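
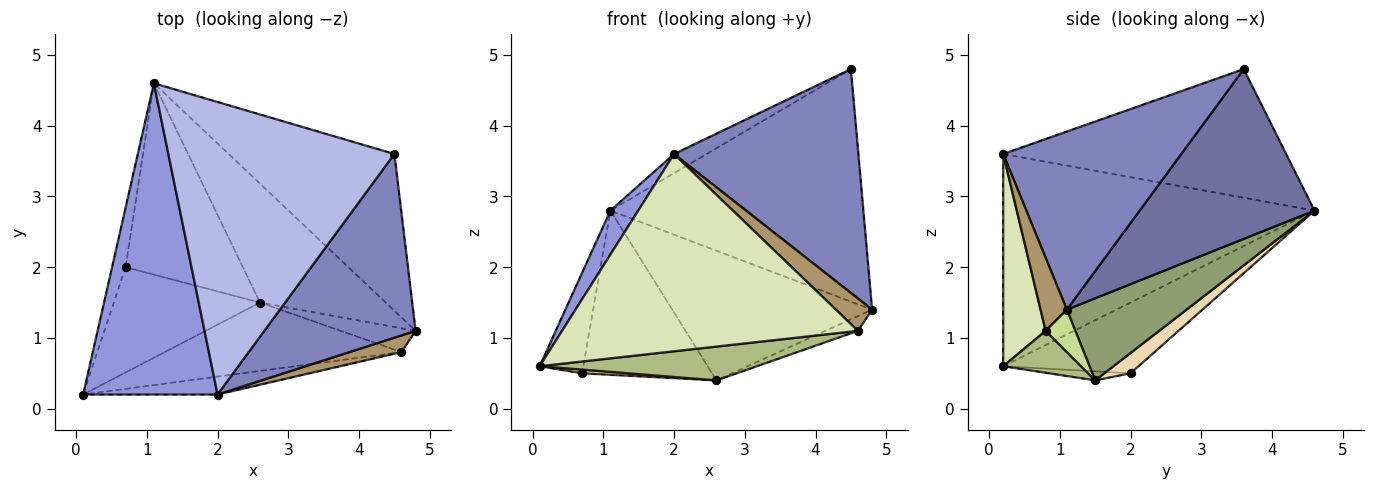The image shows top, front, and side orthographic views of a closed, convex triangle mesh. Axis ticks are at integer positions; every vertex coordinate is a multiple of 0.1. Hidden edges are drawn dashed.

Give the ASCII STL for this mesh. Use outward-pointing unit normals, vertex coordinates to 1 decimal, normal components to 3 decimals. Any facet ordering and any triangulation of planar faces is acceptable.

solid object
 facet normal 0.497 0.719 -0.485
  outer loop
   vertex 4.5 3.6 4.8
   vertex 4.8 1.1 1.4
   vertex 1.1 4.6 2.8
  endloop
 endfacet
 facet normal 0.598 -0.619 0.508
  outer loop
   vertex 2.0 0.2 3.6
   vertex 4.8 1.1 1.4
   vertex 4.5 3.6 4.8
  endloop
 endfacet
 facet normal -0.842 -0.075 0.534
  outer loop
   vertex 2.0 0.2 3.6
   vertex 1.1 4.6 2.8
   vertex 0.1 0.2 0.6
  endloop
 endfacet
 facet normal -0.494 0.057 0.868
  outer loop
   vertex 2.0 0.2 3.6
   vertex 4.5 3.6 4.8
   vertex 1.1 4.6 2.8
  endloop
 endfacet
 facet normal 0.404 0.674 -0.618
  outer loop
   vertex 2.6 1.5 0.4
   vertex 1.1 4.6 2.8
   vertex 4.8 1.1 1.4
  endloop
 endfacet
 facet normal 0.157 -0.438 -0.885
  outer loop
   vertex 4.6 0.8 1.1
   vertex 0.1 0.2 0.6
   vertex 2.6 1.5 0.4
  endloop
 endfacet
 facet normal 0.434 0.476 -0.765
  outer loop
   vertex 4.6 0.8 1.1
   vertex 2.6 1.5 0.4
   vertex 4.8 1.1 1.4
  endloop
 endfacet
 facet normal 0.141 -0.986 -0.090
  outer loop
   vertex 4.6 0.8 1.1
   vertex 2.0 0.2 3.6
   vertex 0.1 0.2 0.6
  endloop
 endfacet
 facet normal 0.542 -0.747 0.385
  outer loop
   vertex 4.6 0.8 1.1
   vertex 4.8 1.1 1.4
   vertex 2.0 0.2 3.6
  endloop
 endfacet
 facet normal -0.936 0.302 -0.179
  outer loop
   vertex 0.7 2.0 0.5
   vertex 0.1 0.2 0.6
   vertex 1.1 4.6 2.8
  endloop
 endfacet
 facet normal -0.062 -0.035 -0.997
  outer loop
   vertex 0.7 2.0 0.5
   vertex 2.6 1.5 0.4
   vertex 0.1 0.2 0.6
  endloop
 endfacet
 facet normal 0.130 0.646 -0.752
  outer loop
   vertex 0.7 2.0 0.5
   vertex 1.1 4.6 2.8
   vertex 2.6 1.5 0.4
  endloop
 endfacet
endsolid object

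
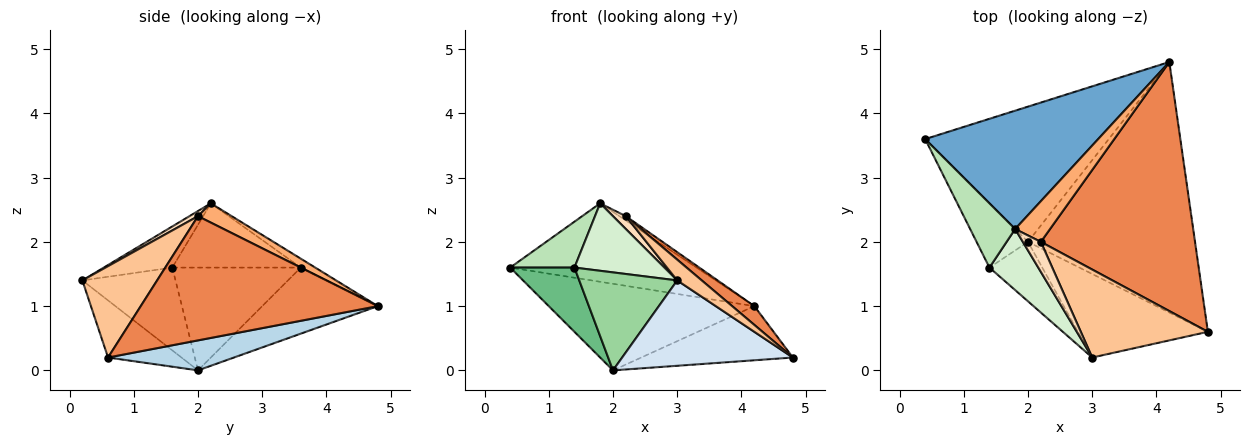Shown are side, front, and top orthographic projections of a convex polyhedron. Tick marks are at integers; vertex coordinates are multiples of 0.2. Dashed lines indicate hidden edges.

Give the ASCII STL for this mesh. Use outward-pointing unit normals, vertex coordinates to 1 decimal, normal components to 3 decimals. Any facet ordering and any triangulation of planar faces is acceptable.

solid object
 facet normal -0.043 0.552 0.833
  outer loop
   vertex 1.8 2.2 2.6
   vertex 4.2 4.8 1.0
   vertex 0.4 3.6 1.6
  endloop
 endfacet
 facet normal -0.290 0.516 -0.806
  outer loop
   vertex 2.0 2.0 0.0
   vertex 0.4 3.6 1.6
   vertex 4.2 4.8 1.0
  endloop
 endfacet
 facet normal 0.173 0.208 -0.963
  outer loop
   vertex 2.0 2.0 0.0
   vertex 4.2 4.8 1.0
   vertex 4.8 0.6 0.2
  endloop
 endfacet
 facet normal -0.294 -0.683 -0.669
  outer loop
   vertex 2.0 2.0 0.0
   vertex 4.8 0.6 0.2
   vertex 3.0 0.2 1.4
  endloop
 endfacet
 facet normal 0.626 -0.059 0.777
  outer loop
   vertex 2.2 2.0 2.4
   vertex 4.8 0.6 0.2
   vertex 4.2 4.8 1.0
  endloop
 endfacet
 facet normal 0.482 0.092 0.872
  outer loop
   vertex 2.2 2.0 2.4
   vertex 4.2 4.8 1.0
   vertex 1.8 2.2 2.6
  endloop
 endfacet
 facet normal 0.573 -0.188 0.797
  outer loop
   vertex 2.2 2.0 2.4
   vertex 3.0 0.2 1.4
   vertex 4.8 0.6 0.2
  endloop
 endfacet
 facet normal 0.254 -0.381 0.889
  outer loop
   vertex 2.2 2.0 2.4
   vertex 1.8 2.2 2.6
   vertex 3.0 0.2 1.4
  endloop
 endfacet
 facet normal -0.816 -0.408 -0.408
  outer loop
   vertex 1.4 1.6 1.6
   vertex 0.4 3.6 1.6
   vertex 2.0 2.0 0.0
  endloop
 endfacet
 facet normal -0.631 -0.663 -0.402
  outer loop
   vertex 1.4 1.6 1.6
   vertex 2.0 2.0 0.0
   vertex 3.0 0.2 1.4
  endloop
 endfacet
 facet normal -0.758 -0.379 0.531
  outer loop
   vertex 1.4 1.6 1.6
   vertex 1.8 2.2 2.6
   vertex 0.4 3.6 1.6
  endloop
 endfacet
 facet normal -0.492 -0.646 0.584
  outer loop
   vertex 1.4 1.6 1.6
   vertex 3.0 0.2 1.4
   vertex 1.8 2.2 2.6
  endloop
 endfacet
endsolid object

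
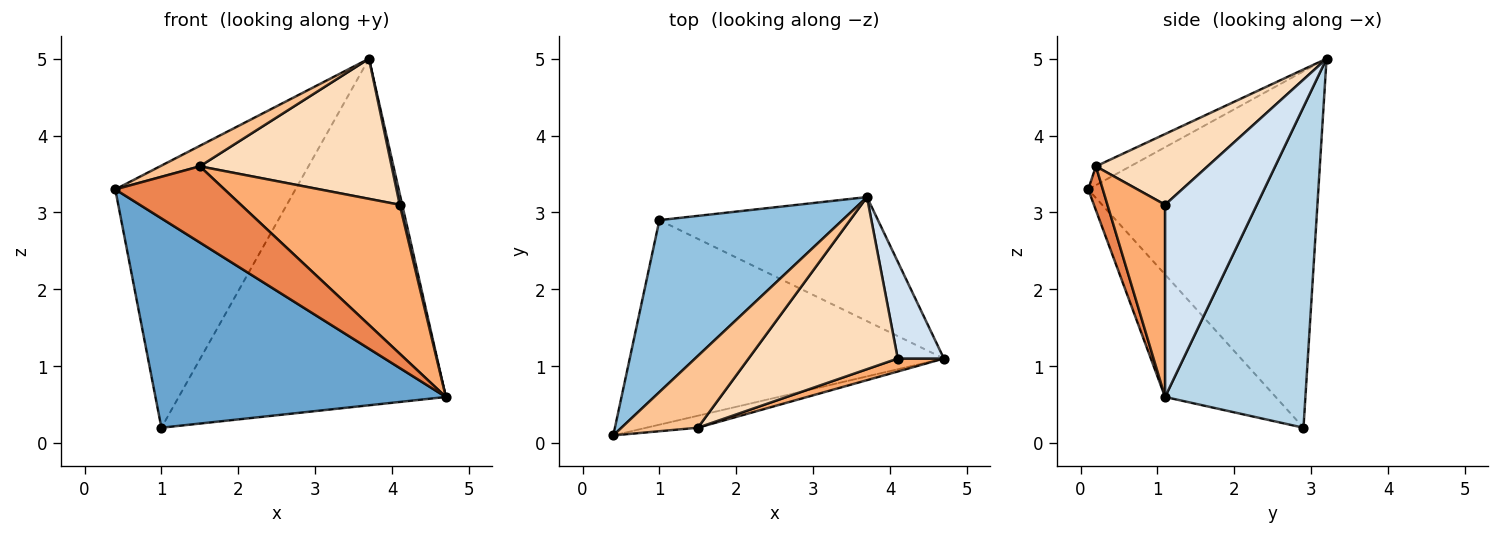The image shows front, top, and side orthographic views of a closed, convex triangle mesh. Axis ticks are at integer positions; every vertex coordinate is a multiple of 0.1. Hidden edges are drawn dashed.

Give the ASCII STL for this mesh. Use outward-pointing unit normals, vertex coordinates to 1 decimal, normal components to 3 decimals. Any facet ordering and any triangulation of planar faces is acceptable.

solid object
 facet normal -0.263 -0.690 -0.674
  outer loop
   vertex 1.0 2.9 0.2
   vertex 4.7 1.1 0.6
   vertex 0.4 0.1 3.3
  endloop
 endfacet
 facet normal -0.730 0.571 0.375
  outer loop
   vertex 3.7 3.2 5.0
   vertex 1.0 2.9 0.2
   vertex 0.4 0.1 3.3
  endloop
 endfacet
 facet normal 0.443 0.844 -0.302
  outer loop
   vertex 3.7 3.2 5.0
   vertex 4.7 1.1 0.6
   vertex 1.0 2.9 0.2
  endloop
 endfacet
 facet normal 0.972 -0.026 0.233
  outer loop
   vertex 4.1 1.1 3.1
   vertex 4.7 1.1 0.6
   vertex 3.7 3.2 5.0
  endloop
 endfacet
 facet normal 0.131 -0.979 -0.154
  outer loop
   vertex 1.5 0.2 3.6
   vertex 0.4 0.1 3.3
   vertex 4.7 1.1 0.6
  endloop
 endfacet
 facet normal 0.340 -0.937 0.082
  outer loop
   vertex 1.5 0.2 3.6
   vertex 4.7 1.1 0.6
   vertex 4.1 1.1 3.1
  endloop
 endfacet
 facet normal -0.231 -0.267 0.936
  outer loop
   vertex 1.5 0.2 3.6
   vertex 3.7 3.2 5.0
   vertex 0.4 0.1 3.3
  endloop
 endfacet
 facet normal 0.345 -0.593 0.728
  outer loop
   vertex 1.5 0.2 3.6
   vertex 4.1 1.1 3.1
   vertex 3.7 3.2 5.0
  endloop
 endfacet
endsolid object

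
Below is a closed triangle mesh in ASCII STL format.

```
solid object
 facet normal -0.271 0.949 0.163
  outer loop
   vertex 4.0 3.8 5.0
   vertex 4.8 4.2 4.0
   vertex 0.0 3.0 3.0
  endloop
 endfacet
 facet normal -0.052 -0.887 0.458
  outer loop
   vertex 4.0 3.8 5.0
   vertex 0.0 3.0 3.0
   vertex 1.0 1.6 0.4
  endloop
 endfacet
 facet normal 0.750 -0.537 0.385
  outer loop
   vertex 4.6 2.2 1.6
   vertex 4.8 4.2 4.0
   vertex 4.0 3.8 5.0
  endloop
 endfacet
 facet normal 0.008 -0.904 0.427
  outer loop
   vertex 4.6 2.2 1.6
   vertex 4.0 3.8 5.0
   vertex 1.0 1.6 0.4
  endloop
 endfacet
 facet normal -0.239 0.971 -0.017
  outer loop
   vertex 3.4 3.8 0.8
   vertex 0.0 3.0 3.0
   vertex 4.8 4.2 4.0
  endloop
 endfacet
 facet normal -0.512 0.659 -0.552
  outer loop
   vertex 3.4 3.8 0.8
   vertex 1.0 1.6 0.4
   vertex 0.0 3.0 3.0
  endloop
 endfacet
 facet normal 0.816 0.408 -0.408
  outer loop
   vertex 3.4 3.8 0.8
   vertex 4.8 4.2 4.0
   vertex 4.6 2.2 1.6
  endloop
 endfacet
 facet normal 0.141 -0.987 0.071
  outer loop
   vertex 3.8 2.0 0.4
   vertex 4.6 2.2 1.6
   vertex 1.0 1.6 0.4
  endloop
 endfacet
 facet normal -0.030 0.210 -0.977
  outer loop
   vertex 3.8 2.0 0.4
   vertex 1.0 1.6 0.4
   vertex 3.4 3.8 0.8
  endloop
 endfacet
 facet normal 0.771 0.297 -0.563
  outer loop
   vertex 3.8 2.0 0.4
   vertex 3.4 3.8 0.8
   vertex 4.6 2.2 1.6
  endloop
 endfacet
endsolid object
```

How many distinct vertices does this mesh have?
7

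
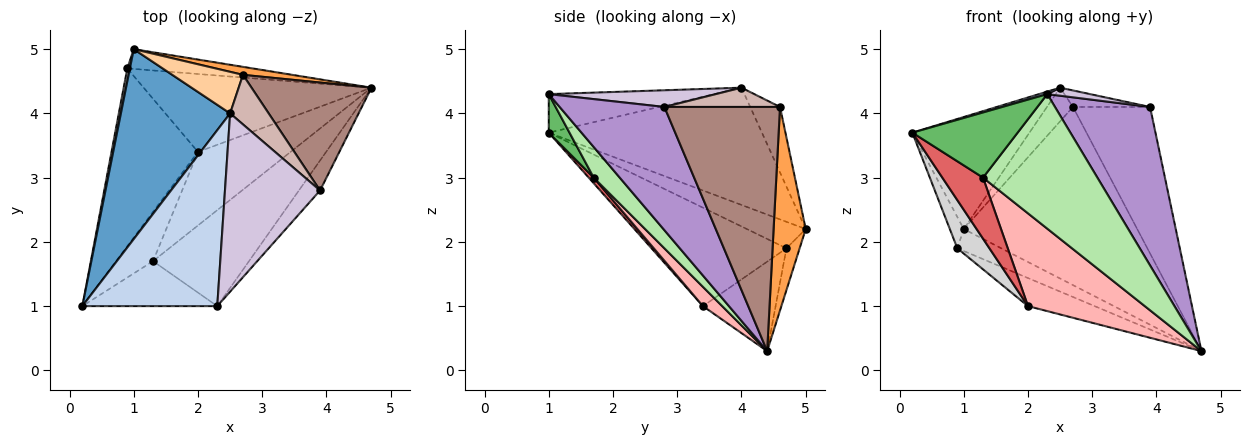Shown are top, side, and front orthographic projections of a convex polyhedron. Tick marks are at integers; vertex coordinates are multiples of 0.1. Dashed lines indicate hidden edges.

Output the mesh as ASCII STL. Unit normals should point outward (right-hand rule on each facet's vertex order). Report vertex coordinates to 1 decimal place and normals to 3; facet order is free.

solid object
 facet normal -0.679 0.373 0.632
  outer loop
   vertex 2.5 4.0 4.4
   vertex 1.0 5.0 2.2
   vertex 0.2 1.0 3.7
  endloop
 endfacet
 facet normal -0.275 -0.014 0.961
  outer loop
   vertex 2.3 1.0 4.3
   vertex 2.5 4.0 4.4
   vertex 0.2 1.0 3.7
  endloop
 endfacet
 facet normal 0.182 0.982 0.044
  outer loop
   vertex 2.7 4.6 4.1
   vertex 4.7 4.4 0.3
   vertex 1.0 5.0 2.2
  endloop
 endfacet
 facet normal -0.585 0.510 0.631
  outer loop
   vertex 2.7 4.6 4.1
   vertex 1.0 5.0 2.2
   vertex 2.5 4.0 4.4
  endloop
 endfacet
 facet normal 0.160 -0.812 -0.561
  outer loop
   vertex 1.3 1.7 3.0
   vertex 2.3 1.0 4.3
   vertex 0.2 1.0 3.7
  endloop
 endfacet
 facet normal 0.182 -0.800 -0.571
  outer loop
   vertex 1.3 1.7 3.0
   vertex 4.7 4.4 0.3
   vertex 2.3 1.0 4.3
  endloop
 endfacet
 facet normal 0.095 -0.775 -0.625
  outer loop
   vertex 1.3 1.7 3.0
   vertex 0.2 1.0 3.7
   vertex 2.0 3.4 1.0
  endloop
 endfacet
 facet normal 0.128 -0.777 -0.616
  outer loop
   vertex 1.3 1.7 3.0
   vertex 2.0 3.4 1.0
   vertex 4.7 4.4 0.3
  endloop
 endfacet
 facet normal 0.734 -0.667 -0.126
  outer loop
   vertex 3.9 2.8 4.1
   vertex 2.3 1.0 4.3
   vertex 4.7 4.4 0.3
  endloop
 endfacet
 facet normal 0.173 -0.044 0.984
  outer loop
   vertex 3.9 2.8 4.1
   vertex 2.5 4.0 4.4
   vertex 2.3 1.0 4.3
  endloop
 endfacet
 facet normal 0.770 0.513 0.378
  outer loop
   vertex 3.9 2.8 4.1
   vertex 4.7 4.4 0.3
   vertex 2.7 4.6 4.1
  endloop
 endfacet
 facet normal 0.429 0.286 0.857
  outer loop
   vertex 3.9 2.8 4.1
   vertex 2.7 4.6 4.1
   vertex 2.5 4.0 4.4
  endloop
 endfacet
 facet normal -0.218 0.725 -0.653
  outer loop
   vertex 0.9 4.7 1.9
   vertex 1.0 5.0 2.2
   vertex 4.7 4.4 0.3
  endloop
 endfacet
 facet normal -0.347 0.318 -0.883
  outer loop
   vertex 0.9 4.7 1.9
   vertex 4.7 4.4 0.3
   vertex 2.0 3.4 1.0
  endloop
 endfacet
 facet normal -0.969 0.229 0.094
  outer loop
   vertex 0.9 4.7 1.9
   vertex 0.2 1.0 3.7
   vertex 1.0 5.0 2.2
  endloop
 endfacet
 facet normal -0.740 -0.176 -0.650
  outer loop
   vertex 0.9 4.7 1.9
   vertex 2.0 3.4 1.0
   vertex 0.2 1.0 3.7
  endloop
 endfacet
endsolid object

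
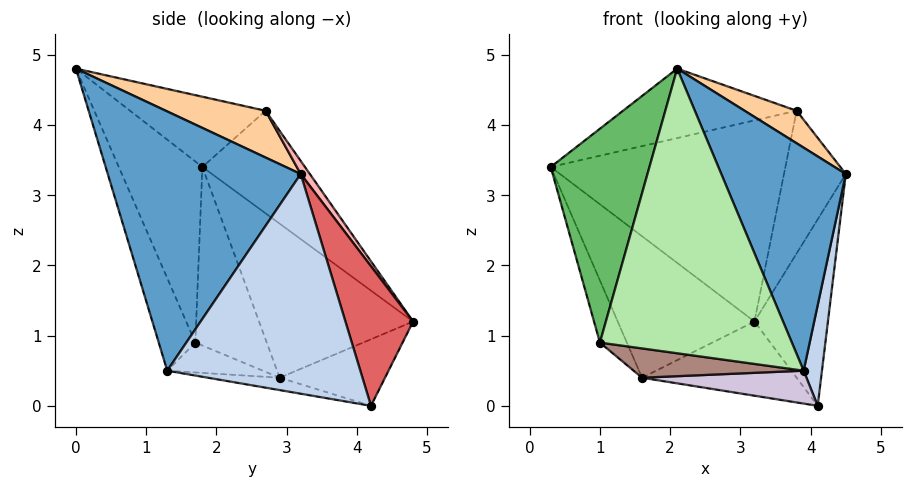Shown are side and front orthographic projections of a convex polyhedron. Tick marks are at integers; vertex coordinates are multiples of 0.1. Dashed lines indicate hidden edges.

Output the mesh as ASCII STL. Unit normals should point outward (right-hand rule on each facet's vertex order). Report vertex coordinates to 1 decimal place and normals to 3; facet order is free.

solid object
 facet normal 0.826 -0.533 0.185
  outer loop
   vertex 3.9 1.3 0.5
   vertex 4.5 3.2 3.3
   vertex 2.1 0.0 4.8
  endloop
 endfacet
 facet normal 0.985 -0.093 -0.148
  outer loop
   vertex 3.9 1.3 0.5
   vertex 4.1 4.2 0.0
   vertex 4.5 3.2 3.3
  endloop
 endfacet
 facet normal -0.298 0.382 0.875
  outer loop
   vertex 3.8 2.7 4.2
   vertex 0.3 1.8 3.4
   vertex 2.1 0.0 4.8
  endloop
 endfacet
 facet normal 0.814 -0.424 0.397
  outer loop
   vertex 3.8 2.7 4.2
   vertex 2.1 0.0 4.8
   vertex 4.5 3.2 3.3
  endloop
 endfacet
 facet normal -0.639 -0.755 -0.149
  outer loop
   vertex 1.0 1.7 0.9
   vertex 2.1 0.0 4.8
   vertex 0.3 1.8 3.4
  endloop
 endfacet
 facet normal -0.175 -0.920 -0.351
  outer loop
   vertex 1.0 1.7 0.9
   vertex 3.9 1.3 0.5
   vertex 2.1 0.0 4.8
  endloop
 endfacet
 facet normal 0.671 0.728 0.139
  outer loop
   vertex 3.2 4.8 1.2
   vertex 4.5 3.2 3.3
   vertex 4.1 4.2 0.0
  endloop
 endfacet
 facet normal 0.122 0.824 0.553
  outer loop
   vertex 3.2 4.8 1.2
   vertex 3.8 2.7 4.2
   vertex 4.5 3.2 3.3
  endloop
 endfacet
 facet normal -0.325 0.743 0.585
  outer loop
   vertex 3.2 4.8 1.2
   vertex 0.3 1.8 3.4
   vertex 3.8 2.7 4.2
  endloop
 endfacet
 facet normal -0.072 -0.165 -0.984
  outer loop
   vertex 1.6 2.9 0.4
   vertex 4.1 4.2 0.0
   vertex 3.9 1.3 0.5
  endloop
 endfacet
 facet normal -0.171 -0.305 -0.937
  outer loop
   vertex 1.6 2.9 0.4
   vertex 3.9 1.3 0.5
   vertex 1.0 1.7 0.9
  endloop
 endfacet
 facet normal -0.432 0.634 -0.641
  outer loop
   vertex 1.6 2.9 0.4
   vertex 3.2 4.8 1.2
   vertex 4.1 4.2 0.0
  endloop
 endfacet
 facet normal -0.902 0.340 -0.266
  outer loop
   vertex 1.6 2.9 0.4
   vertex 1.0 1.7 0.9
   vertex 0.3 1.8 3.4
  endloop
 endfacet
 facet normal -0.745 0.662 -0.080
  outer loop
   vertex 1.6 2.9 0.4
   vertex 0.3 1.8 3.4
   vertex 3.2 4.8 1.2
  endloop
 endfacet
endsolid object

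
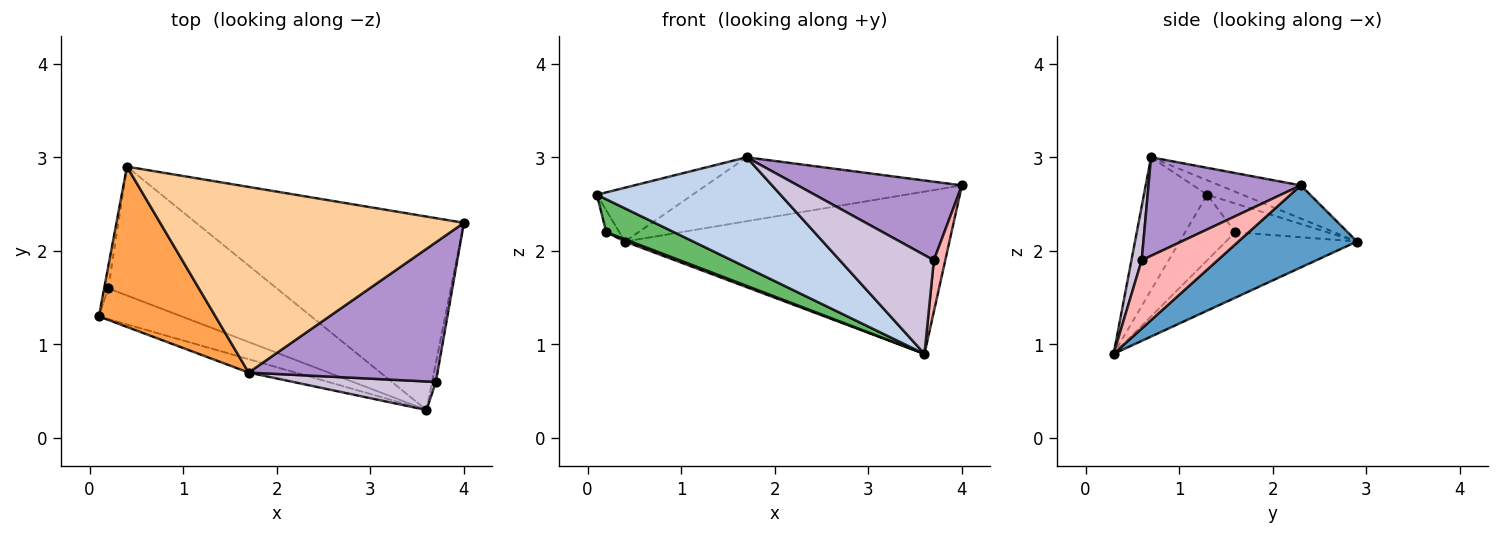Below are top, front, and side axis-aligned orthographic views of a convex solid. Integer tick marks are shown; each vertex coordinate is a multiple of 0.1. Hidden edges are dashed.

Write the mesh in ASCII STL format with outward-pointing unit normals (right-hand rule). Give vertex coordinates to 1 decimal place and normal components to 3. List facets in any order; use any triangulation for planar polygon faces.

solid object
 facet normal 0.229 0.626 -0.746
  outer loop
   vertex 0.4 2.9 2.1
   vertex 4.0 2.3 2.7
   vertex 3.6 0.3 0.9
  endloop
 endfacet
 facet normal -0.324 -0.939 -0.114
  outer loop
   vertex 1.7 0.7 3.0
   vertex 0.1 1.3 2.6
   vertex 3.6 0.3 0.9
  endloop
 endfacet
 facet normal -0.117 0.316 0.941
  outer loop
   vertex 1.7 0.7 3.0
   vertex 0.4 2.9 2.1
   vertex 0.1 1.3 2.6
  endloop
 endfacet
 facet normal -0.103 0.324 0.940
  outer loop
   vertex 1.7 0.7 3.0
   vertex 4.0 2.3 2.7
   vertex 0.4 2.9 2.1
  endloop
 endfacet
 facet normal -0.475 -0.643 -0.601
  outer loop
   vertex 0.2 1.6 2.2
   vertex 3.6 0.3 0.9
   vertex 0.1 1.3 2.6
  endloop
 endfacet
 facet normal -0.980 0.140 -0.140
  outer loop
   vertex 0.2 1.6 2.2
   vertex 0.1 1.3 2.6
   vertex 0.4 2.9 2.1
  endloop
 endfacet
 facet normal -0.362 -0.016 -0.932
  outer loop
   vertex 0.2 1.6 2.2
   vertex 0.4 2.9 2.1
   vertex 3.6 0.3 0.9
  endloop
 endfacet
 facet normal 0.987 -0.149 -0.054
  outer loop
   vertex 3.7 0.6 1.9
   vertex 3.6 0.3 0.9
   vertex 4.0 2.3 2.7
  endloop
 endfacet
 facet normal 0.414 -0.446 0.793
  outer loop
   vertex 3.7 0.6 1.9
   vertex 4.0 2.3 2.7
   vertex 1.7 0.7 3.0
  endloop
 endfacet
 facet normal 0.104 -0.955 0.276
  outer loop
   vertex 3.7 0.6 1.9
   vertex 1.7 0.7 3.0
   vertex 3.6 0.3 0.9
  endloop
 endfacet
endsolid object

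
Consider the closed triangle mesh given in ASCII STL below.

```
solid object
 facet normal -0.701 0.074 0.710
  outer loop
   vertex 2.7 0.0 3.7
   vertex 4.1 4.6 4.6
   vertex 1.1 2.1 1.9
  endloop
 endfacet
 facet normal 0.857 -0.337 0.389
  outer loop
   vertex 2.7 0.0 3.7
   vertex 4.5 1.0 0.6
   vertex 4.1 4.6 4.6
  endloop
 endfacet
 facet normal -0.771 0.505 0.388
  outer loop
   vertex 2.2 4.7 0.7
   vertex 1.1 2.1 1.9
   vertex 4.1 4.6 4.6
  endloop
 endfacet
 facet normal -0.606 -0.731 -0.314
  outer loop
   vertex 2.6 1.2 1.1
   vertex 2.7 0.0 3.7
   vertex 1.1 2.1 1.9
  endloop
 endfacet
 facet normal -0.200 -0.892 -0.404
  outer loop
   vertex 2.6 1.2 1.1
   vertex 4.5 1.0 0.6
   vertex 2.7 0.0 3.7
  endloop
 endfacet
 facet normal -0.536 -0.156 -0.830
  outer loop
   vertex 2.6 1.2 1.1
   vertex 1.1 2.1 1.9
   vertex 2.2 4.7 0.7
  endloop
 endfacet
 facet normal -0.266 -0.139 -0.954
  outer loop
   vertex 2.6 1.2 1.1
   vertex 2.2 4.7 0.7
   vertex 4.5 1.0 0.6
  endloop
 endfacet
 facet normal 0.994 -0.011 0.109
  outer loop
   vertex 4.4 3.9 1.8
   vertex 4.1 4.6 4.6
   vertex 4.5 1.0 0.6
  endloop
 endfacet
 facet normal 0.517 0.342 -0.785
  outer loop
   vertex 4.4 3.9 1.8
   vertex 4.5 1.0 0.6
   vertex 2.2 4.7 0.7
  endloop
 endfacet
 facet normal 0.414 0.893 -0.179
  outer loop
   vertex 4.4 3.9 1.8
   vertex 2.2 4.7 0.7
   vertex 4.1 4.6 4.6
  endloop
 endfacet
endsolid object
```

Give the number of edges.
15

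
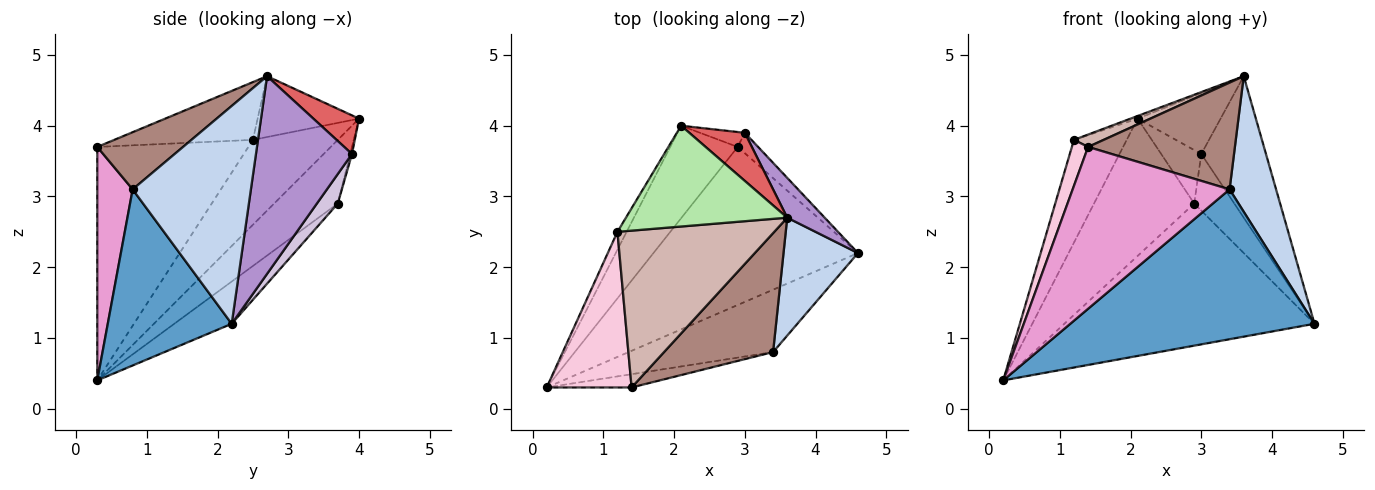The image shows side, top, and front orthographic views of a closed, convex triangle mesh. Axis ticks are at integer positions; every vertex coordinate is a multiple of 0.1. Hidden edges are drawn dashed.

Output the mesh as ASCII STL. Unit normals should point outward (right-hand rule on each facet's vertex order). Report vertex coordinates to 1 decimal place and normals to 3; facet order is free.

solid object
 facet normal 0.424 -0.836 -0.348
  outer loop
   vertex 3.4 0.8 3.1
   vertex 0.2 0.3 0.4
   vertex 4.6 2.2 1.2
  endloop
 endfacet
 facet normal 0.887 -0.349 0.303
  outer loop
   vertex 3.4 0.8 3.1
   vertex 4.6 2.2 1.2
   vertex 3.6 2.7 4.7
  endloop
 endfacet
 facet normal -0.152 0.661 -0.735
  outer loop
   vertex 2.9 3.7 2.9
   vertex 4.6 2.2 1.2
   vertex 0.2 0.3 0.4
  endloop
 endfacet
 facet normal -0.466 0.734 -0.494
  outer loop
   vertex 2.9 3.7 2.9
   vertex 0.2 0.3 0.4
   vertex 2.1 4.0 4.1
  endloop
 endfacet
 facet normal -0.846 0.526 -0.091
  outer loop
   vertex 1.2 2.5 3.8
   vertex 2.1 4.0 4.1
   vertex 0.2 0.3 0.4
  endloop
 endfacet
 facet normal -0.353 0.025 0.935
  outer loop
   vertex 1.2 2.5 3.8
   vertex 3.6 2.7 4.7
   vertex 2.1 4.0 4.1
  endloop
 endfacet
 facet normal 0.396 0.720 0.569
  outer loop
   vertex 3.0 3.9 3.6
   vertex 2.1 4.0 4.1
   vertex 3.6 2.7 4.7
  endloop
 endfacet
 facet normal -0.042 0.962 -0.269
  outer loop
   vertex 3.0 3.9 3.6
   vertex 2.9 3.7 2.9
   vertex 2.1 4.0 4.1
  endloop
 endfacet
 facet normal 0.819 0.552 0.155
  outer loop
   vertex 3.0 3.9 3.6
   vertex 3.6 2.7 4.7
   vertex 4.6 2.2 1.2
  endloop
 endfacet
 facet normal 0.441 0.844 -0.304
  outer loop
   vertex 3.0 3.9 3.6
   vertex 4.6 2.2 1.2
   vertex 2.9 3.7 2.9
  endloop
 endfacet
 facet normal 0.364 -0.622 0.693
  outer loop
   vertex 1.4 0.3 3.7
   vertex 3.4 0.8 3.1
   vertex 3.6 2.7 4.7
  endloop
 endfacet
 facet normal -0.345 -0.074 0.936
  outer loop
   vertex 1.4 0.3 3.7
   vertex 3.6 2.7 4.7
   vertex 1.2 2.5 3.8
  endloop
 endfacet
 facet normal 0.219 -0.972 -0.080
  outer loop
   vertex 1.4 0.3 3.7
   vertex 0.2 0.3 0.4
   vertex 3.4 0.8 3.1
  endloop
 endfacet
 facet normal -0.935 -0.100 0.340
  outer loop
   vertex 1.4 0.3 3.7
   vertex 1.2 2.5 3.8
   vertex 0.2 0.3 0.4
  endloop
 endfacet
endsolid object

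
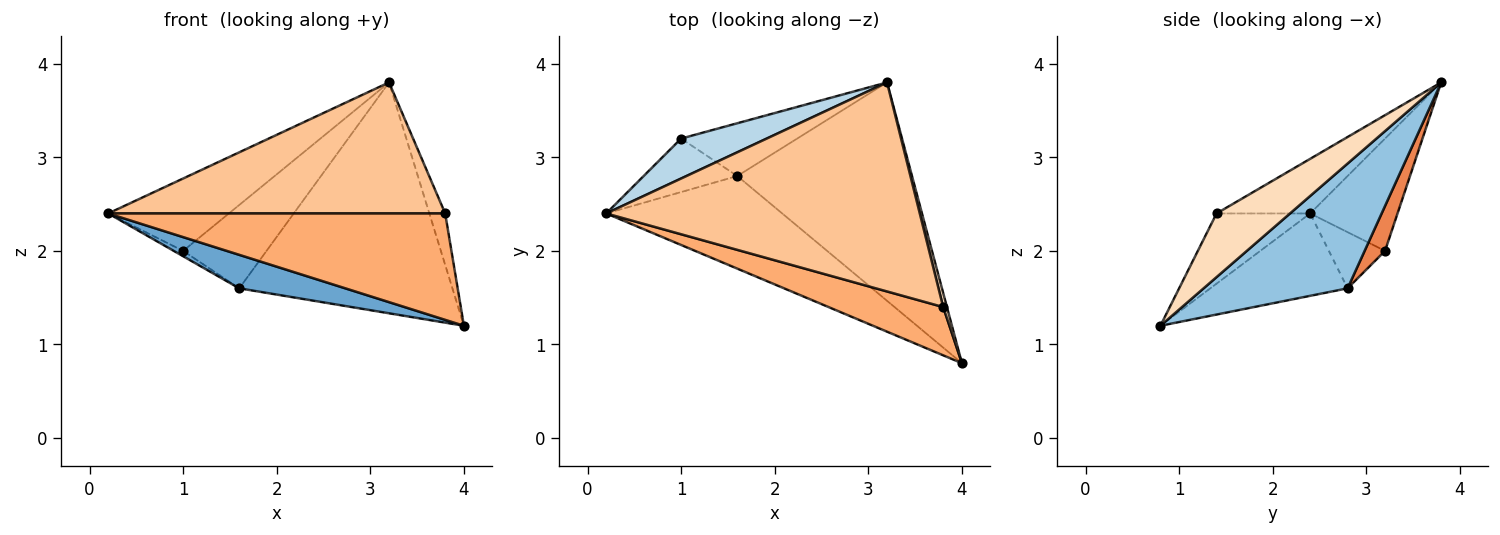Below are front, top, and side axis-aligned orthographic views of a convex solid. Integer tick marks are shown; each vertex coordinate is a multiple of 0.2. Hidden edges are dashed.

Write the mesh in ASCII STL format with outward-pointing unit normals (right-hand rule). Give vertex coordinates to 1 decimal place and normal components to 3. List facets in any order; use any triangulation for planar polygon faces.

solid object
 facet normal -0.403 -0.311 -0.861
  outer loop
   vertex 1.6 2.8 1.6
   vertex 4.0 0.8 1.2
   vertex 0.2 2.4 2.4
  endloop
 endfacet
 facet normal 0.441 0.652 -0.617
  outer loop
   vertex 1.6 2.8 1.6
   vertex 3.2 3.8 3.8
   vertex 4.0 0.8 1.2
  endloop
 endfacet
 facet normal -0.535 0.739 0.408
  outer loop
   vertex 1.0 3.2 2.0
   vertex 0.2 2.4 2.4
   vertex 3.2 3.8 3.8
  endloop
 endfacet
 facet normal -0.513 0.085 -0.854
  outer loop
   vertex 1.0 3.2 2.0
   vertex 1.6 2.8 1.6
   vertex 0.2 2.4 2.4
  endloop
 endfacet
 facet normal 0.203 0.828 -0.524
  outer loop
   vertex 1.0 3.2 2.0
   vertex 3.2 3.8 3.8
   vertex 1.6 2.8 1.6
  endloop
 endfacet
 facet normal -0.245 -0.883 0.401
  outer loop
   vertex 3.8 1.4 2.4
   vertex 0.2 2.4 2.4
   vertex 4.0 0.8 1.2
  endloop
 endfacet
 facet normal -0.146 -0.525 0.838
  outer loop
   vertex 3.8 1.4 2.4
   vertex 3.2 3.8 3.8
   vertex 0.2 2.4 2.4
  endloop
 endfacet
 facet normal 0.976 0.210 0.057
  outer loop
   vertex 3.8 1.4 2.4
   vertex 4.0 0.8 1.2
   vertex 3.2 3.8 3.8
  endloop
 endfacet
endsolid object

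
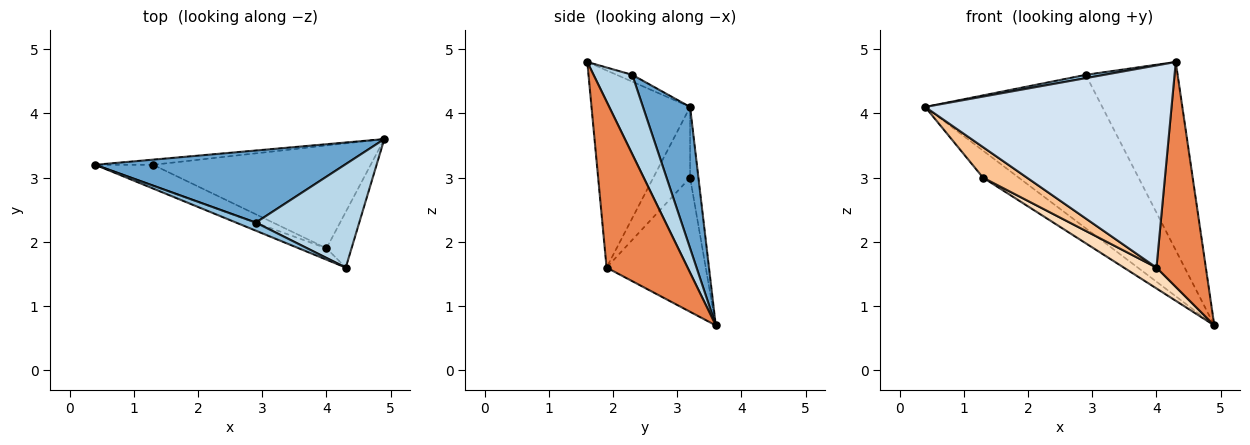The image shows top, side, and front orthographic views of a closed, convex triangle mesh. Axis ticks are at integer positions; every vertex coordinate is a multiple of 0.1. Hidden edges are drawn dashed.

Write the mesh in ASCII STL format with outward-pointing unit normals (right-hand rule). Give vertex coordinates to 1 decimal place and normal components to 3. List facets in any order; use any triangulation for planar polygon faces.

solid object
 facet normal 0.234 0.880 0.413
  outer loop
   vertex 2.9 2.3 4.6
   vertex 4.9 3.6 0.7
   vertex 0.4 3.2 4.1
  endloop
 endfacet
 facet normal -0.306 -0.360 0.881
  outer loop
   vertex 2.9 2.3 4.6
   vertex 0.4 3.2 4.1
   vertex 4.3 1.6 4.8
  endloop
 endfacet
 facet normal 0.347 0.822 0.452
  outer loop
   vertex 2.9 2.3 4.6
   vertex 4.3 1.6 4.8
   vertex 4.9 3.6 0.7
  endloop
 endfacet
 facet normal -0.371 -0.927 -0.052
  outer loop
   vertex 4.0 1.9 1.6
   vertex 4.3 1.6 4.8
   vertex 0.4 3.2 4.1
  endloop
 endfacet
 facet normal 0.847 -0.516 -0.128
  outer loop
   vertex 4.0 1.9 1.6
   vertex 4.9 3.6 0.7
   vertex 4.3 1.6 4.8
  endloop
 endfacet
 facet normal -0.223 0.958 -0.182
  outer loop
   vertex 1.3 3.2 3.0
   vertex 0.4 3.2 4.1
   vertex 4.9 3.6 0.7
  endloop
 endfacet
 facet normal -0.568 -0.679 -0.465
  outer loop
   vertex 1.3 3.2 3.0
   vertex 4.0 1.9 1.6
   vertex 0.4 3.2 4.1
  endloop
 endfacet
 facet normal -0.517 -0.170 -0.839
  outer loop
   vertex 1.3 3.2 3.0
   vertex 4.9 3.6 0.7
   vertex 4.0 1.9 1.6
  endloop
 endfacet
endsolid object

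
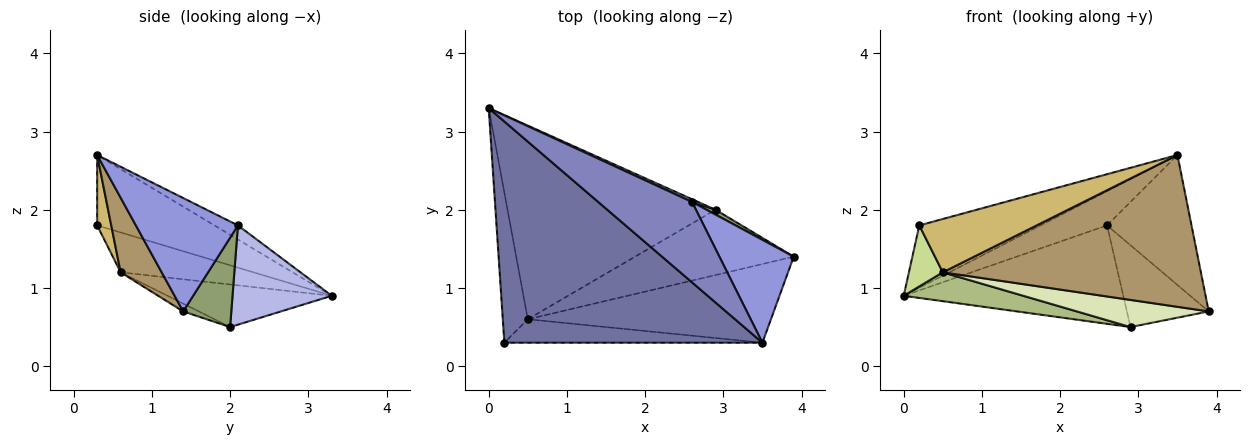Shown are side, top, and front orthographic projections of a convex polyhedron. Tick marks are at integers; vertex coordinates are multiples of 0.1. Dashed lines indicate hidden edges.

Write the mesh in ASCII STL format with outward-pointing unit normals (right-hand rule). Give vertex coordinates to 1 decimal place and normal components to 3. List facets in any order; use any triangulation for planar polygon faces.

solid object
 facet normal -0.254 0.262 0.931
  outer loop
   vertex 0.2 0.3 1.8
   vertex 3.5 0.3 2.7
   vertex 0.0 3.3 0.9
  endloop
 endfacet
 facet normal -0.137 0.387 0.912
  outer loop
   vertex 2.6 2.1 1.8
   vertex 0.0 3.3 0.9
   vertex 3.5 0.3 2.7
  endloop
 endfacet
 facet normal 0.688 0.569 0.451
  outer loop
   vertex 2.6 2.1 1.8
   vertex 3.5 0.3 2.7
   vertex 3.9 1.4 0.7
  endloop
 endfacet
 facet normal 0.412 0.911 0.025
  outer loop
   vertex 2.6 2.1 1.8
   vertex 2.9 2.0 0.5
   vertex 0.0 3.3 0.9
  endloop
 endfacet
 facet normal 0.506 0.861 0.051
  outer loop
   vertex 2.6 2.1 1.8
   vertex 3.9 1.4 0.7
   vertex 2.9 2.0 0.5
  endloop
 endfacet
 facet normal -0.198 -0.144 -0.969
  outer loop
   vertex 0.5 0.6 1.2
   vertex 0.0 3.3 0.9
   vertex 2.9 2.0 0.5
  endloop
 endfacet
 facet normal -0.828 -0.211 -0.520
  outer loop
   vertex 0.5 0.6 1.2
   vertex 0.2 0.3 1.8
   vertex 0.0 3.3 0.9
  endloop
 endfacet
 facet normal -0.045 -0.383 -0.923
  outer loop
   vertex 0.5 0.6 1.2
   vertex 2.9 2.0 0.5
   vertex 3.9 1.4 0.7
  endloop
 endfacet
 facet normal 0.140 -0.879 -0.456
  outer loop
   vertex 0.5 0.6 1.2
   vertex 3.9 1.4 0.7
   vertex 3.5 0.3 2.7
  endloop
 endfacet
 facet normal 0.109 -0.910 -0.400
  outer loop
   vertex 0.5 0.6 1.2
   vertex 3.5 0.3 2.7
   vertex 0.2 0.3 1.8
  endloop
 endfacet
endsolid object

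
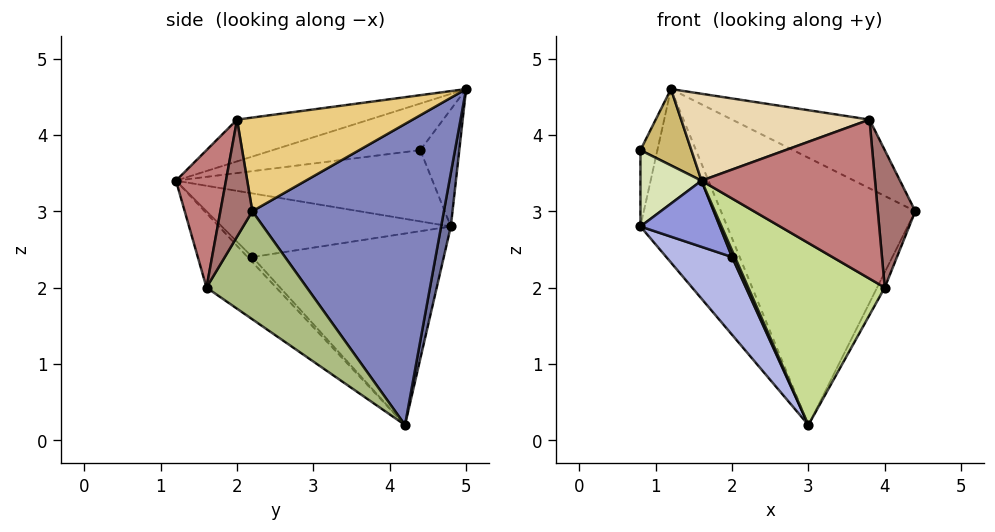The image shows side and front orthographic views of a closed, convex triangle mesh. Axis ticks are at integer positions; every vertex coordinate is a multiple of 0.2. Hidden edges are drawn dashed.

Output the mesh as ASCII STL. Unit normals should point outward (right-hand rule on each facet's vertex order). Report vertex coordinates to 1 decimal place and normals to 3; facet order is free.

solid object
 facet normal 0.110 0.985 -0.134
  outer loop
   vertex 1.2 5.0 4.6
   vertex 3.0 4.2 0.2
   vertex 0.8 4.8 2.8
  endloop
 endfacet
 facet normal 0.693 0.703 0.156
  outer loop
   vertex 1.2 5.0 4.6
   vertex 4.4 2.2 3.0
   vertex 3.0 4.2 0.2
  endloop
 endfacet
 facet normal -0.772 -0.268 -0.576
  outer loop
   vertex 2.0 2.2 2.4
   vertex 1.6 1.2 3.4
   vertex 0.8 4.8 2.8
  endloop
 endfacet
 facet normal -0.766 -0.263 -0.587
  outer loop
   vertex 2.0 2.2 2.4
   vertex 0.8 4.8 2.8
   vertex 3.0 4.2 0.2
  endloop
 endfacet
 facet normal -0.651 -0.391 -0.651
  outer loop
   vertex 2.0 2.2 2.4
   vertex 3.0 4.2 0.2
   vertex 1.6 1.2 3.4
  endloop
 endfacet
 facet normal 0.911 0.069 -0.406
  outer loop
   vertex 4.0 1.6 2.0
   vertex 3.0 4.2 0.2
   vertex 4.4 2.2 3.0
  endloop
 endfacet
 facet normal -0.316 -0.619 -0.719
  outer loop
   vertex 4.0 1.6 2.0
   vertex 1.6 1.2 3.4
   vertex 3.0 4.2 0.2
  endloop
 endfacet
 facet normal -0.969 -0.231 -0.092
  outer loop
   vertex 0.8 4.4 3.8
   vertex 0.8 4.8 2.8
   vertex 1.6 1.2 3.4
  endloop
 endfacet
 facet normal -0.906 0.394 0.157
  outer loop
   vertex 0.8 4.4 3.8
   vertex 1.2 5.0 4.6
   vertex 0.8 4.8 2.8
  endloop
 endfacet
 facet normal -0.768 -0.265 0.583
  outer loop
   vertex 0.8 4.4 3.8
   vertex 1.6 1.2 3.4
   vertex 1.2 5.0 4.6
  endloop
 endfacet
 facet normal 0.705 0.552 0.445
  outer loop
   vertex 3.8 2.0 4.2
   vertex 4.4 2.2 3.0
   vertex 1.2 5.0 4.6
  endloop
 endfacet
 facet normal -0.221 -0.315 0.923
  outer loop
   vertex 3.8 2.0 4.2
   vertex 1.2 5.0 4.6
   vertex 1.6 1.2 3.4
  endloop
 endfacet
 facet normal 0.636 -0.747 0.194
  outer loop
   vertex 3.8 2.0 4.2
   vertex 4.0 1.6 2.0
   vertex 4.4 2.2 3.0
  endloop
 endfacet
 facet normal 0.271 -0.942 0.196
  outer loop
   vertex 3.8 2.0 4.2
   vertex 1.6 1.2 3.4
   vertex 4.0 1.6 2.0
  endloop
 endfacet
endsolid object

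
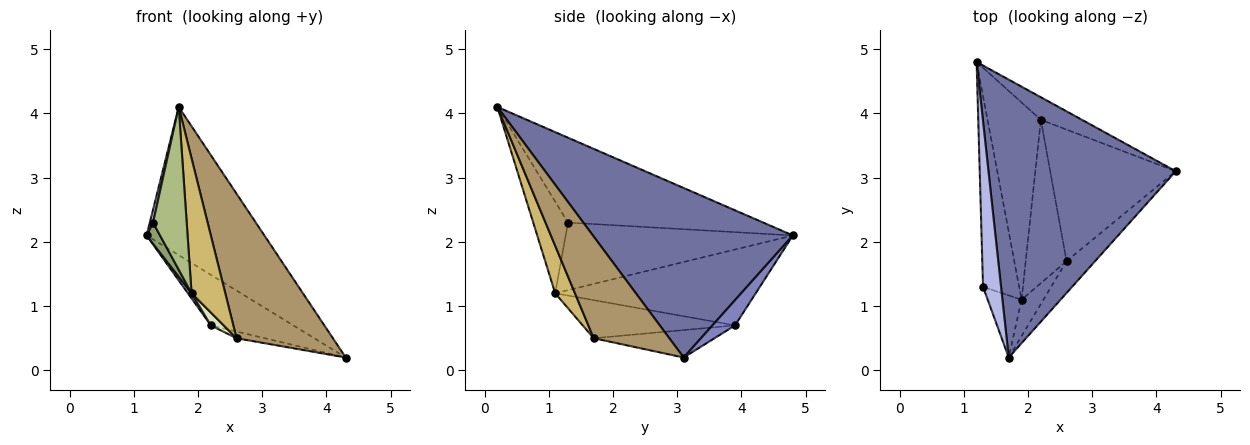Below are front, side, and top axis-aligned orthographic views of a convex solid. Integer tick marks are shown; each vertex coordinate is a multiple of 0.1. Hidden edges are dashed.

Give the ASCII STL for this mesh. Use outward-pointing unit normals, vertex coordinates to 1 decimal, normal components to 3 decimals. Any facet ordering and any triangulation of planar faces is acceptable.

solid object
 facet normal 0.624 0.368 0.689
  outer loop
   vertex 1.7 0.2 4.1
   vertex 4.3 3.1 0.2
   vertex 1.2 4.8 2.1
  endloop
 endfacet
 facet normal 0.243 0.886 -0.396
  outer loop
   vertex 2.2 3.9 0.7
   vertex 1.2 4.8 2.1
   vertex 4.3 3.1 0.2
  endloop
 endfacet
 facet normal -0.818 -0.015 -0.575
  outer loop
   vertex 2.2 3.9 0.7
   vertex 1.9 1.1 1.2
   vertex 1.2 4.8 2.1
  endloop
 endfacet
 facet normal -0.978 -0.016 0.208
  outer loop
   vertex 1.3 1.3 2.3
   vertex 1.7 0.2 4.1
   vertex 1.2 4.8 2.1
  endloop
 endfacet
 facet normal -0.881 -0.052 -0.471
  outer loop
   vertex 1.3 1.3 2.3
   vertex 1.2 4.8 2.1
   vertex 1.9 1.1 1.2
  endloop
 endfacet
 facet normal -0.694 -0.672 -0.257
  outer loop
   vertex 1.3 1.3 2.3
   vertex 1.9 1.1 1.2
   vertex 1.7 0.2 4.1
  endloop
 endfacet
 facet normal -0.213 0.050 -0.976
  outer loop
   vertex 2.6 1.7 0.5
   vertex 2.2 3.9 0.7
   vertex 4.3 3.1 0.2
  endloop
 endfacet
 facet normal -0.681 -0.057 -0.730
  outer loop
   vertex 2.6 1.7 0.5
   vertex 1.9 1.1 1.2
   vertex 2.2 3.9 0.7
  endloop
 endfacet
 facet normal 0.608 -0.775 -0.171
  outer loop
   vertex 2.6 1.7 0.5
   vertex 4.3 3.1 0.2
   vertex 1.7 0.2 4.1
  endloop
 endfacet
 facet normal 0.493 -0.840 -0.227
  outer loop
   vertex 2.6 1.7 0.5
   vertex 1.7 0.2 4.1
   vertex 1.9 1.1 1.2
  endloop
 endfacet
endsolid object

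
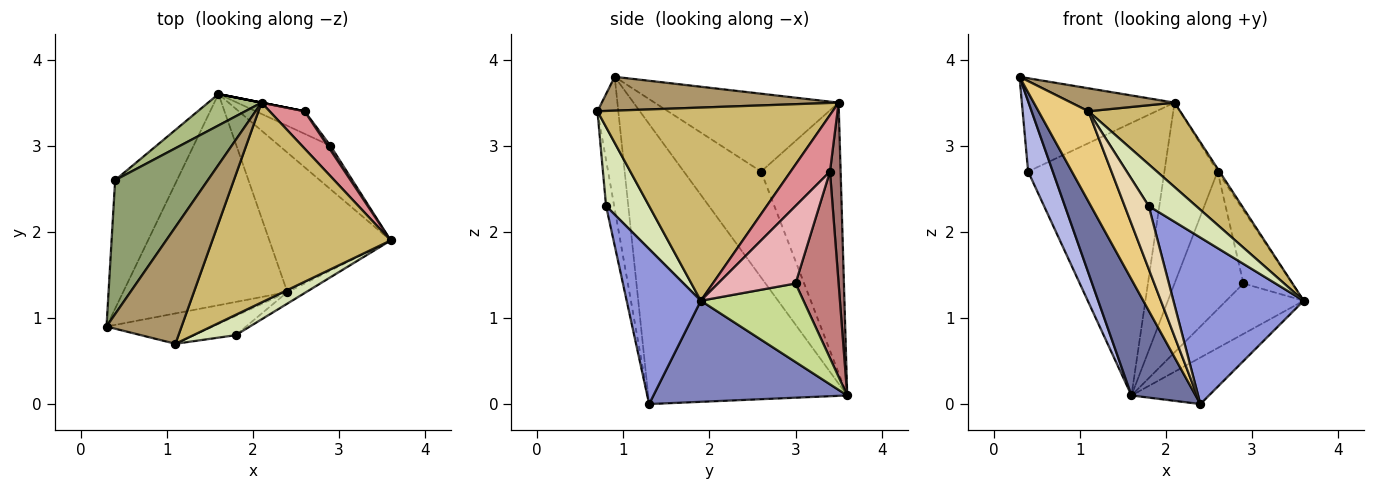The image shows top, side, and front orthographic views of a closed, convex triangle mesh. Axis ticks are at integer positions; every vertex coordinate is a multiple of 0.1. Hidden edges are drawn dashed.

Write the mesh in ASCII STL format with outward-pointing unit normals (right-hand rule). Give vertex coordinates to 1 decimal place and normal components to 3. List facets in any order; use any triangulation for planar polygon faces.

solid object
 facet normal -0.831 -0.268 -0.487
  outer loop
   vertex 2.4 1.3 0.0
   vertex 0.3 0.9 3.8
   vertex 1.6 3.6 0.1
  endloop
 endfacet
 facet normal 0.620 0.248 -0.744
  outer loop
   vertex 2.4 1.3 0.0
   vertex 1.6 3.6 0.1
   vertex 3.6 1.9 1.2
  endloop
 endfacet
 facet normal 0.494 -0.868 -0.060
  outer loop
   vertex 1.8 0.8 2.3
   vertex 2.4 1.3 0.0
   vertex 3.6 1.9 1.2
  endloop
 endfacet
 facet normal -0.832 -0.266 -0.486
  outer loop
   vertex 0.4 2.6 2.7
   vertex 1.6 3.6 0.1
   vertex 0.3 0.9 3.8
  endloop
 endfacet
 facet normal -0.567 0.471 0.676
  outer loop
   vertex 0.4 2.6 2.7
   vertex 0.3 0.9 3.8
   vertex 2.1 3.5 3.5
  endloop
 endfacet
 facet normal -0.502 0.859 0.099
  outer loop
   vertex 0.4 2.6 2.7
   vertex 2.1 3.5 3.5
   vertex 1.6 3.6 0.1
  endloop
 endfacet
 facet normal 0.708 0.535 -0.461
  outer loop
   vertex 2.9 3.0 1.4
   vertex 3.6 1.9 1.2
   vertex 1.6 3.6 0.1
  endloop
 endfacet
 facet normal 0.633 -0.696 0.339
  outer loop
   vertex 1.1 0.7 3.4
   vertex 1.8 0.8 2.3
   vertex 3.6 1.9 1.2
  endloop
 endfacet
 facet normal 0.405 -0.177 0.897
  outer loop
   vertex 1.1 0.7 3.4
   vertex 2.1 3.5 3.5
   vertex 0.3 0.9 3.8
  endloop
 endfacet
 facet normal 0.706 -0.276 0.652
  outer loop
   vertex 1.1 0.7 3.4
   vertex 3.6 1.9 1.2
   vertex 2.1 3.5 3.5
  endloop
 endfacet
 facet normal -0.368 -0.881 -0.296
  outer loop
   vertex 1.1 0.7 3.4
   vertex 0.3 0.9 3.8
   vertex 2.4 1.3 0.0
  endloop
 endfacet
 facet normal -0.307 -0.910 -0.278
  outer loop
   vertex 1.1 0.7 3.4
   vertex 2.4 1.3 0.0
   vertex 1.8 0.8 2.3
  endloop
 endfacet
 facet normal 0.196 0.981 0.000
  outer loop
   vertex 2.6 3.4 2.7
   vertex 1.6 3.6 0.1
   vertex 2.1 3.5 3.5
  endloop
 endfacet
 facet normal 0.525 0.840 -0.137
  outer loop
   vertex 2.6 3.4 2.7
   vertex 2.9 3.0 1.4
   vertex 1.6 3.6 0.1
  endloop
 endfacet
 facet normal 0.850 0.040 0.526
  outer loop
   vertex 2.6 3.4 2.7
   vertex 2.1 3.5 3.5
   vertex 3.6 1.9 1.2
  endloop
 endfacet
 facet normal 0.846 0.533 0.031
  outer loop
   vertex 2.6 3.4 2.7
   vertex 3.6 1.9 1.2
   vertex 2.9 3.0 1.4
  endloop
 endfacet
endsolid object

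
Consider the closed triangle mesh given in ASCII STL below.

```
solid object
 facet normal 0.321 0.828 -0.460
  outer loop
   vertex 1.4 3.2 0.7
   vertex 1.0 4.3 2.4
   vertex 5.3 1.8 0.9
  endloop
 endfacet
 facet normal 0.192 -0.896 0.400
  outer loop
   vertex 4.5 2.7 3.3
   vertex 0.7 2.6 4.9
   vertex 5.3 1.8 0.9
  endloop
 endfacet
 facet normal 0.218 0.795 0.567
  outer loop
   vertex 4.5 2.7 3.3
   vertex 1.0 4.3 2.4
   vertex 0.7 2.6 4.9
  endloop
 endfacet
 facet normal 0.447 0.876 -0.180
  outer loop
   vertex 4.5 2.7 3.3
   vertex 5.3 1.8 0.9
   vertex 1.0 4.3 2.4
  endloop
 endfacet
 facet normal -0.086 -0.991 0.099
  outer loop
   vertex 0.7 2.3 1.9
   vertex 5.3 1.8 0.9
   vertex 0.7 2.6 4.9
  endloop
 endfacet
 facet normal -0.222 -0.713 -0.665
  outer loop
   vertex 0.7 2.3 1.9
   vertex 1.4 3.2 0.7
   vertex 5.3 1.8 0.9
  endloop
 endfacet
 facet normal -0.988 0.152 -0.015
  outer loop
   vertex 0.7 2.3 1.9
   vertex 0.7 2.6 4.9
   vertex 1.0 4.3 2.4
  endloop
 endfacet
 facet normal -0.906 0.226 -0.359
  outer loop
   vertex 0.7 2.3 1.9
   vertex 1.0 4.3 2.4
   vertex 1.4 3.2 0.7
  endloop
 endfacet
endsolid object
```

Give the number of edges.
12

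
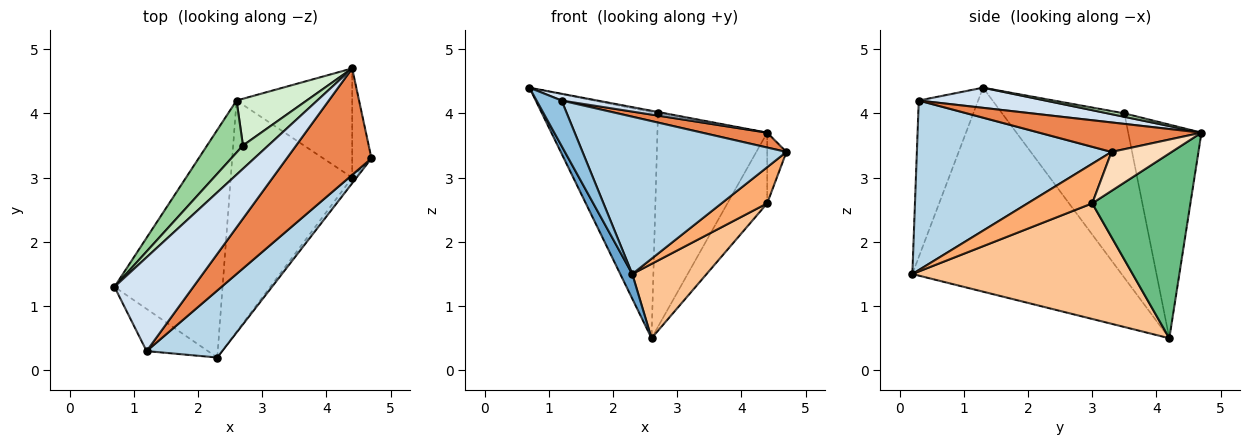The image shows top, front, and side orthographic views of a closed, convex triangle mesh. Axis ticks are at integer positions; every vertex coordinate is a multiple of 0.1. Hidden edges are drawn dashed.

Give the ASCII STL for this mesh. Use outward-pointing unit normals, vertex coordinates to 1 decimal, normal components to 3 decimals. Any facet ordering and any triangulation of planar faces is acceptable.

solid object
 facet normal -0.882 -0.051 -0.468
  outer loop
   vertex 2.3 0.2 1.5
   vertex 0.7 1.3 4.4
   vertex 2.6 4.2 0.5
  endloop
 endfacet
 facet normal -0.867 -0.365 -0.340
  outer loop
   vertex 1.2 0.3 4.2
   vertex 0.7 1.3 4.4
   vertex 2.3 0.2 1.5
  endloop
 endfacet
 facet normal 0.660 -0.691 0.294
  outer loop
   vertex 1.2 0.3 4.2
   vertex 2.3 0.2 1.5
   vertex 4.7 3.3 3.4
  endloop
 endfacet
 facet normal 0.247 -0.070 0.966
  outer loop
   vertex 1.2 0.3 4.2
   vertex 4.4 4.7 3.7
   vertex 0.7 1.3 4.4
  endloop
 endfacet
 facet normal 0.326 -0.131 0.936
  outer loop
   vertex 1.2 0.3 4.2
   vertex 4.7 3.3 3.4
   vertex 4.4 4.7 3.7
  endloop
 endfacet
 facet normal 0.813 -0.575 -0.089
  outer loop
   vertex 4.4 3.0 2.6
   vertex 4.7 3.3 3.4
   vertex 2.3 0.2 1.5
  endloop
 endfacet
 facet normal 0.672 -0.227 -0.705
  outer loop
   vertex 4.4 3.0 2.6
   vertex 2.3 0.2 1.5
   vertex 2.6 4.2 0.5
  endloop
 endfacet
 facet normal 0.861 0.276 -0.426
  outer loop
   vertex 4.4 3.0 2.6
   vertex 4.4 4.7 3.7
   vertex 4.7 3.3 3.4
  endloop
 endfacet
 facet normal 0.802 0.325 -0.502
  outer loop
   vertex 4.4 3.0 2.6
   vertex 2.6 4.2 0.5
   vertex 4.4 4.7 3.7
  endloop
 endfacet
 facet normal -0.717 0.680 0.156
  outer loop
   vertex 2.7 3.5 4.0
   vertex 2.6 4.2 0.5
   vertex 0.7 1.3 4.4
  endloop
 endfacet
 facet normal 0.133 0.059 0.989
  outer loop
   vertex 2.7 3.5 4.0
   vertex 0.7 1.3 4.4
   vertex 4.4 4.7 3.7
  endloop
 endfacet
 facet normal -0.546 0.818 0.179
  outer loop
   vertex 2.7 3.5 4.0
   vertex 4.4 4.7 3.7
   vertex 2.6 4.2 0.5
  endloop
 endfacet
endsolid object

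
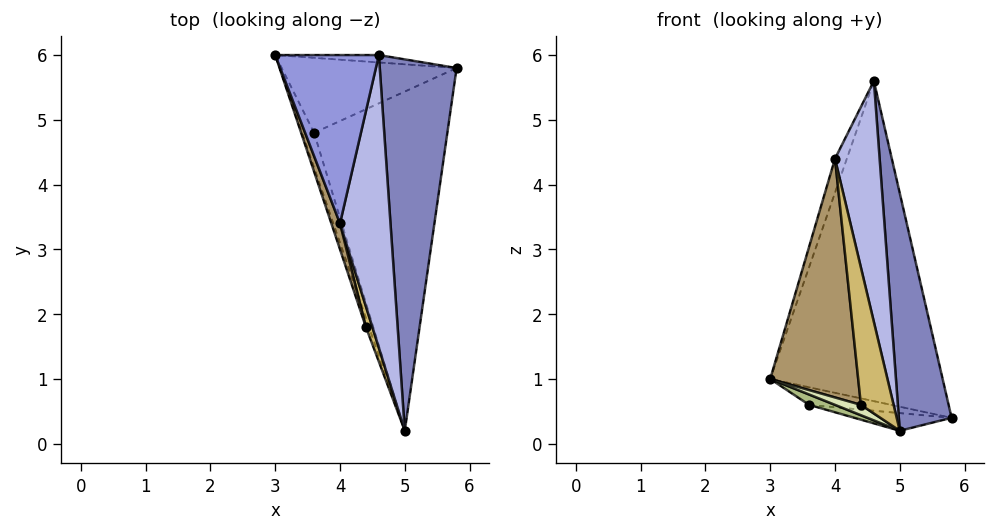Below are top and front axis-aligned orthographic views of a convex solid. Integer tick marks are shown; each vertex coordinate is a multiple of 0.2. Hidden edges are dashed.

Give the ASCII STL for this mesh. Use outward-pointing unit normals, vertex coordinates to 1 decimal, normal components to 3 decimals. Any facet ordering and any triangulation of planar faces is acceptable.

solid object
 facet normal 0.066 0.998 -0.023
  outer loop
   vertex 4.6 6.0 5.6
   vertex 5.8 5.8 0.4
   vertex 3.0 6.0 1.0
  endloop
 endfacet
 facet normal 0.963 -0.146 0.228
  outer loop
   vertex 4.6 6.0 5.6
   vertex 5.0 0.2 0.2
   vertex 5.8 5.8 0.4
  endloop
 endfacet
 facet normal -0.942 0.066 0.328
  outer loop
   vertex 4.0 3.4 4.4
   vertex 4.6 6.0 5.6
   vertex 3.0 6.0 1.0
  endloop
 endfacet
 facet normal 0.771 -0.405 0.492
  outer loop
   vertex 4.0 3.4 4.4
   vertex 5.0 0.2 0.2
   vertex 4.6 6.0 5.6
  endloop
 endfacet
 facet normal -0.189 0.224 -0.956
  outer loop
   vertex 3.6 4.8 0.6
   vertex 3.0 6.0 1.0
   vertex 5.8 5.8 0.4
  endloop
 endfacet
 facet normal -0.770 -0.181 -0.612
  outer loop
   vertex 3.6 4.8 0.6
   vertex 5.0 0.2 0.2
   vertex 3.0 6.0 1.0
  endloop
 endfacet
 facet normal -0.114 0.052 -0.992
  outer loop
   vertex 3.6 4.8 0.6
   vertex 5.8 5.8 0.4
   vertex 5.0 0.2 0.2
  endloop
 endfacet
 facet normal -0.926 -0.285 -0.249
  outer loop
   vertex 4.4 1.8 0.6
   vertex 3.0 6.0 1.0
   vertex 5.0 0.2 0.2
  endloop
 endfacet
 facet normal -0.947 -0.319 0.035
  outer loop
   vertex 4.4 1.8 0.6
   vertex 4.0 3.4 4.4
   vertex 3.0 6.0 1.0
  endloop
 endfacet
 facet normal -0.930 -0.363 0.055
  outer loop
   vertex 4.4 1.8 0.6
   vertex 5.0 0.2 0.2
   vertex 4.0 3.4 4.4
  endloop
 endfacet
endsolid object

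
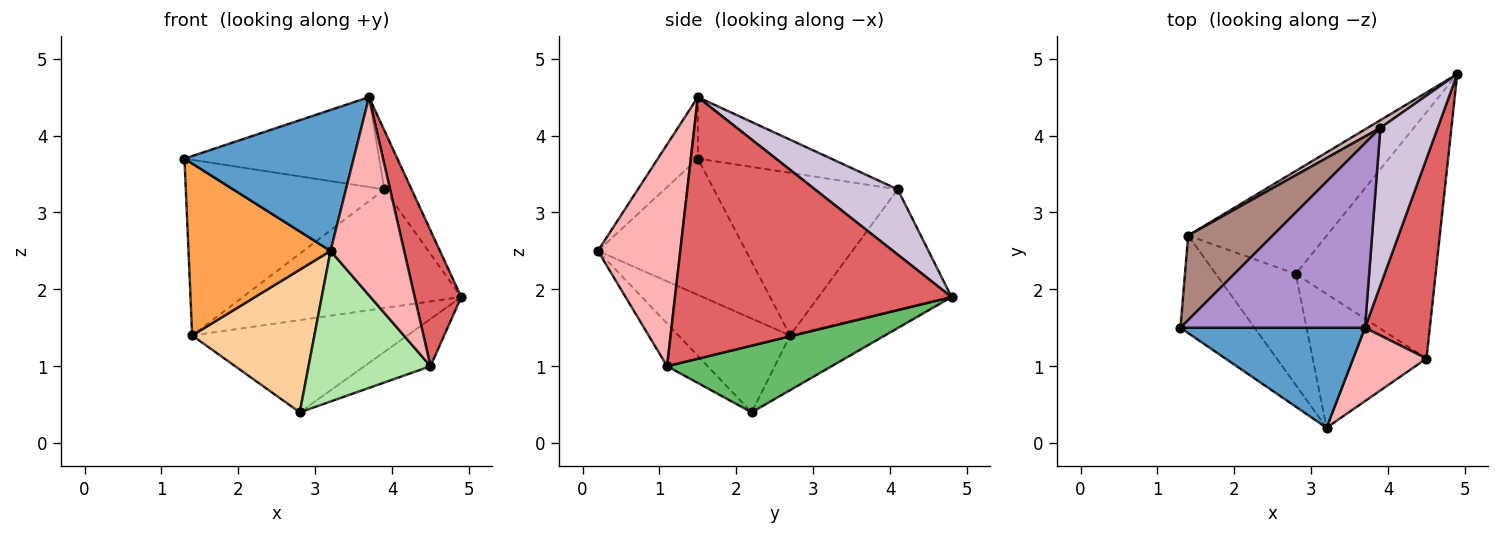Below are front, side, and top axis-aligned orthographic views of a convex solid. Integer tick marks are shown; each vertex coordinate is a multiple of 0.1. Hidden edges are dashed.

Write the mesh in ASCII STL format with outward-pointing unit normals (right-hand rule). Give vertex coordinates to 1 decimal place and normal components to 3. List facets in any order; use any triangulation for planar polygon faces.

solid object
 facet normal -0.189 -0.801 0.568
  outer loop
   vertex 3.7 1.5 4.5
   vertex 1.3 1.5 3.7
   vertex 3.2 0.2 2.5
  endloop
 endfacet
 facet normal -0.282 0.640 -0.715
  outer loop
   vertex 1.4 2.7 1.4
   vertex 4.9 4.8 1.9
   vertex 2.8 2.2 0.4
  endloop
 endfacet
 facet normal -0.672 -0.644 -0.365
  outer loop
   vertex 1.4 2.7 1.4
   vertex 3.2 0.2 2.5
   vertex 1.3 1.5 3.7
  endloop
 endfacet
 facet normal -0.585 -0.640 -0.498
  outer loop
   vertex 1.4 2.7 1.4
   vertex 2.8 2.2 0.4
   vertex 3.2 0.2 2.5
  endloop
 endfacet
 facet normal 0.424 0.170 -0.889
  outer loop
   vertex 4.5 1.1 1.0
   vertex 2.8 2.2 0.4
   vertex 4.9 4.8 1.9
  endloop
 endfacet
 facet normal -0.242 -0.725 -0.645
  outer loop
   vertex 4.5 1.1 1.0
   vertex 3.2 0.2 2.5
   vertex 2.8 2.2 0.4
  endloop
 endfacet
 facet normal 0.958 -0.161 0.237
  outer loop
   vertex 4.5 1.1 1.0
   vertex 4.9 4.8 1.9
   vertex 3.7 1.5 4.5
  endloop
 endfacet
 facet normal 0.724 -0.647 0.239
  outer loop
   vertex 4.5 1.1 1.0
   vertex 3.7 1.5 4.5
   vertex 3.2 0.2 2.5
  endloop
 endfacet
 facet normal -0.287 0.420 0.861
  outer loop
   vertex 3.9 4.1 3.3
   vertex 1.3 1.5 3.7
   vertex 3.7 1.5 4.5
  endloop
 endfacet
 facet normal 0.729 0.240 0.641
  outer loop
   vertex 3.9 4.1 3.3
   vertex 3.7 1.5 4.5
   vertex 4.9 4.8 1.9
  endloop
 endfacet
 facet normal -0.641 0.692 0.333
  outer loop
   vertex 3.9 4.1 3.3
   vertex 1.4 2.7 1.4
   vertex 1.3 1.5 3.7
  endloop
 endfacet
 facet normal -0.520 0.853 0.055
  outer loop
   vertex 3.9 4.1 3.3
   vertex 4.9 4.8 1.9
   vertex 1.4 2.7 1.4
  endloop
 endfacet
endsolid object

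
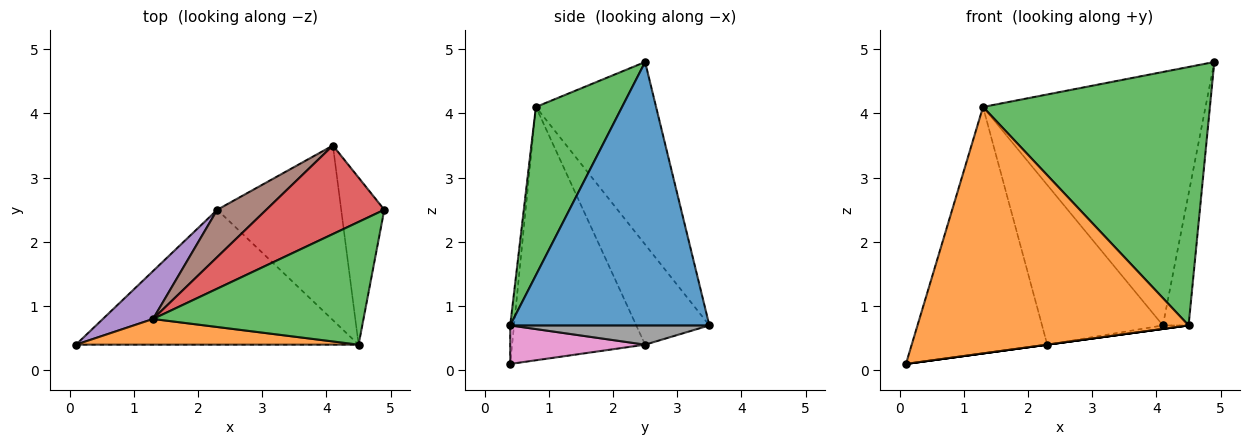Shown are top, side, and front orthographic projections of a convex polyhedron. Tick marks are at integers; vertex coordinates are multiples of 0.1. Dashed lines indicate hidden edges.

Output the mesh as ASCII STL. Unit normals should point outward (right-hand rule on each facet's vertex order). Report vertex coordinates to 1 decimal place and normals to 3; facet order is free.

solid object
 facet normal 0.979 0.126 -0.160
  outer loop
   vertex 4.5 0.4 0.7
   vertex 4.1 3.5 0.7
   vertex 4.9 2.5 4.8
  endloop
 endfacet
 facet normal -0.014 -0.995 0.104
  outer loop
   vertex 1.3 0.8 4.1
   vertex 0.1 0.4 0.1
   vertex 4.5 0.4 0.7
  endloop
 endfacet
 facet normal 0.325 -0.854 0.406
  outer loop
   vertex 1.3 0.8 4.1
   vertex 4.5 0.4 0.7
   vertex 4.9 2.5 4.8
  endloop
 endfacet
 facet normal -0.454 0.841 0.294
  outer loop
   vertex 1.3 0.8 4.1
   vertex 4.9 2.5 4.8
   vertex 4.1 3.5 0.7
  endloop
 endfacet
 facet normal -0.694 0.707 0.137
  outer loop
   vertex 2.3 2.5 0.4
   vertex 0.1 0.4 0.1
   vertex 1.3 0.8 4.1
  endloop
 endfacet
 facet normal -0.502 0.829 0.246
  outer loop
   vertex 2.3 2.5 0.4
   vertex 1.3 0.8 4.1
   vertex 4.1 3.5 0.7
  endloop
 endfacet
 facet normal 0.135 0.000 -0.991
  outer loop
   vertex 2.3 2.5 0.4
   vertex 4.5 0.4 0.7
   vertex 0.1 0.4 0.1
  endloop
 endfacet
 facet normal 0.154 0.020 -0.988
  outer loop
   vertex 2.3 2.5 0.4
   vertex 4.1 3.5 0.7
   vertex 4.5 0.4 0.7
  endloop
 endfacet
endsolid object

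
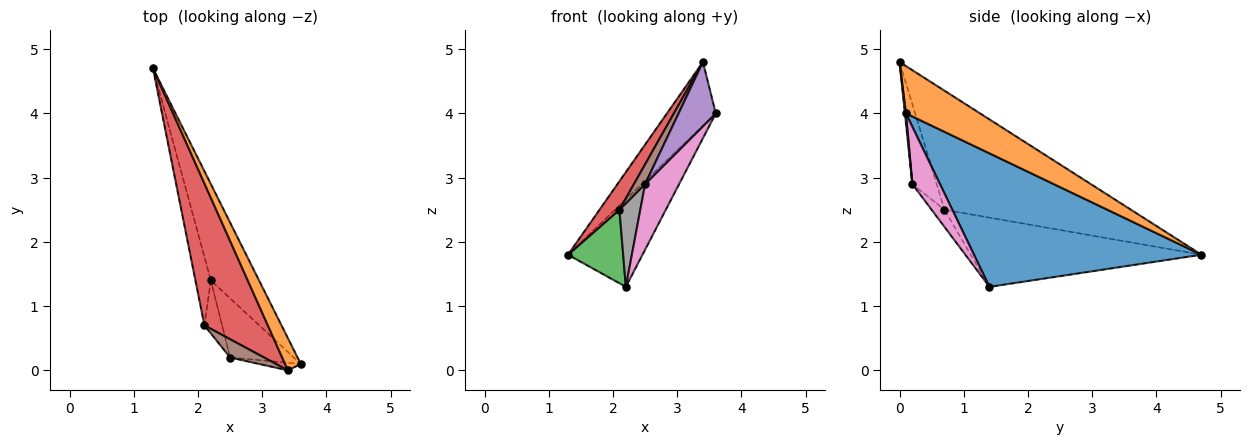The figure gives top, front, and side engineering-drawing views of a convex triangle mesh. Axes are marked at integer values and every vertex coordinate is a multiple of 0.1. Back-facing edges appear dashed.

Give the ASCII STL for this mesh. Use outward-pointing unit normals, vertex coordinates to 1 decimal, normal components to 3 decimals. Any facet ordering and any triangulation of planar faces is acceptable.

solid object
 facet normal 0.899 0.294 -0.324
  outer loop
   vertex 2.2 1.4 1.3
   vertex 1.3 4.7 1.8
   vertex 3.6 0.1 4.0
  endloop
 endfacet
 facet normal 0.805 0.530 0.267
  outer loop
   vertex 3.4 0.0 4.8
   vertex 3.6 0.1 4.0
   vertex 1.3 4.7 1.8
  endloop
 endfacet
 facet normal -0.951 -0.227 -0.212
  outer loop
   vertex 2.1 0.7 2.5
   vertex 1.3 4.7 1.8
   vertex 2.2 1.4 1.3
  endloop
 endfacet
 facet normal -0.879 -0.094 0.468
  outer loop
   vertex 2.1 0.7 2.5
   vertex 3.4 0.0 4.8
   vertex 1.3 4.7 1.8
  endloop
 endfacet
 facet normal 0.027 -0.993 -0.117
  outer loop
   vertex 2.5 0.2 2.9
   vertex 3.6 0.1 4.0
   vertex 3.4 0.0 4.8
  endloop
 endfacet
 facet normal -0.848 -0.390 0.360
  outer loop
   vertex 2.5 0.2 2.9
   vertex 3.4 0.0 4.8
   vertex 2.1 0.7 2.5
  endloop
 endfacet
 facet normal 0.516 -0.636 -0.574
  outer loop
   vertex 2.5 0.2 2.9
   vertex 2.2 1.4 1.3
   vertex 3.6 0.1 4.0
  endloop
 endfacet
 facet normal -0.461 -0.749 -0.475
  outer loop
   vertex 2.5 0.2 2.9
   vertex 2.1 0.7 2.5
   vertex 2.2 1.4 1.3
  endloop
 endfacet
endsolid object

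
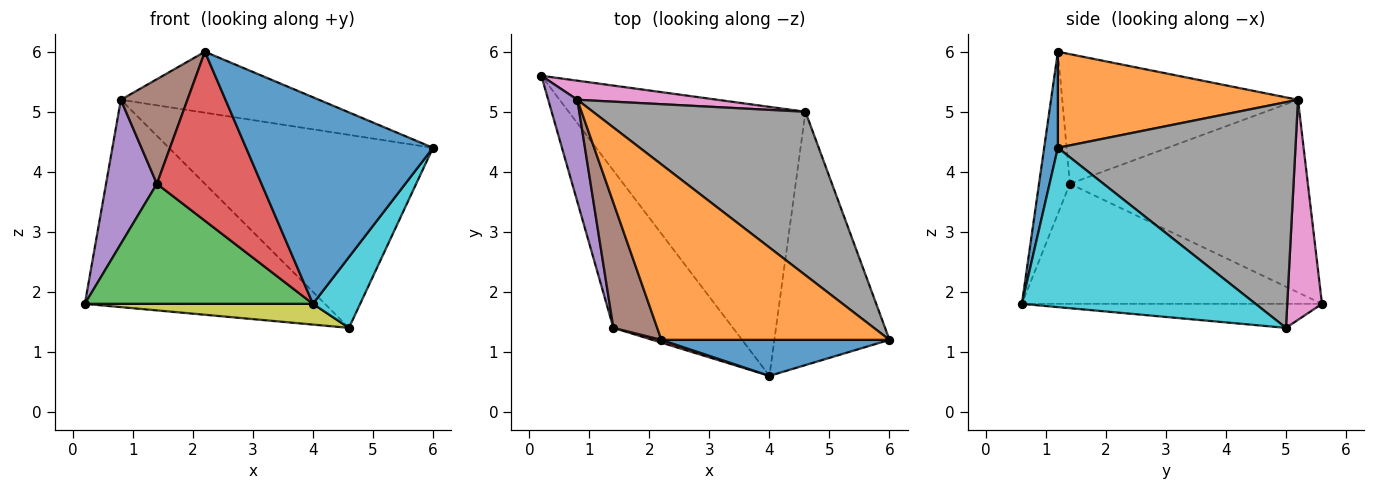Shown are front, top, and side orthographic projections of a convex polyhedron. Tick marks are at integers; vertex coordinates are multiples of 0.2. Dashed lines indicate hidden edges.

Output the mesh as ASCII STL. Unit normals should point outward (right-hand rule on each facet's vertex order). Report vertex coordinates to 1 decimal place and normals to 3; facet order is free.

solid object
 facet normal 0.072 -0.983 0.171
  outer loop
   vertex 4.0 0.6 1.8
   vertex 6.0 1.2 4.4
   vertex 2.2 1.2 6.0
  endloop
 endfacet
 facet normal 0.370 0.305 0.878
  outer loop
   vertex 0.8 5.2 5.2
   vertex 2.2 1.2 6.0
   vertex 6.0 1.2 4.4
  endloop
 endfacet
 facet normal -0.624 -0.474 -0.621
  outer loop
   vertex 1.4 1.4 3.8
   vertex 0.2 5.6 1.8
   vertex 4.0 0.6 1.8
  endloop
 endfacet
 facet normal -0.283 -0.959 0.016
  outer loop
   vertex 1.4 1.4 3.8
   vertex 4.0 0.6 1.8
   vertex 2.2 1.2 6.0
  endloop
 endfacet
 facet normal -0.967 -0.207 0.146
  outer loop
   vertex 1.4 1.4 3.8
   vertex 0.8 5.2 5.2
   vertex 0.2 5.6 1.8
  endloop
 endfacet
 facet normal -0.915 -0.258 0.309
  outer loop
   vertex 1.4 1.4 3.8
   vertex 2.2 1.2 6.0
   vertex 0.8 5.2 5.2
  endloop
 endfacet
 facet normal 0.143 0.986 0.091
  outer loop
   vertex 4.6 5.0 1.4
   vertex 0.2 5.6 1.8
   vertex 0.8 5.2 5.2
  endloop
 endfacet
 facet normal 0.566 0.629 0.533
  outer loop
   vertex 4.6 5.0 1.4
   vertex 0.8 5.2 5.2
   vertex 6.0 1.2 4.4
  endloop
 endfacet
 facet normal -0.101 -0.076 -0.992
  outer loop
   vertex 4.6 5.0 1.4
   vertex 4.0 0.6 1.8
   vertex 0.2 5.6 1.8
  endloop
 endfacet
 facet normal 0.800 -0.162 -0.578
  outer loop
   vertex 4.6 5.0 1.4
   vertex 6.0 1.2 4.4
   vertex 4.0 0.6 1.8
  endloop
 endfacet
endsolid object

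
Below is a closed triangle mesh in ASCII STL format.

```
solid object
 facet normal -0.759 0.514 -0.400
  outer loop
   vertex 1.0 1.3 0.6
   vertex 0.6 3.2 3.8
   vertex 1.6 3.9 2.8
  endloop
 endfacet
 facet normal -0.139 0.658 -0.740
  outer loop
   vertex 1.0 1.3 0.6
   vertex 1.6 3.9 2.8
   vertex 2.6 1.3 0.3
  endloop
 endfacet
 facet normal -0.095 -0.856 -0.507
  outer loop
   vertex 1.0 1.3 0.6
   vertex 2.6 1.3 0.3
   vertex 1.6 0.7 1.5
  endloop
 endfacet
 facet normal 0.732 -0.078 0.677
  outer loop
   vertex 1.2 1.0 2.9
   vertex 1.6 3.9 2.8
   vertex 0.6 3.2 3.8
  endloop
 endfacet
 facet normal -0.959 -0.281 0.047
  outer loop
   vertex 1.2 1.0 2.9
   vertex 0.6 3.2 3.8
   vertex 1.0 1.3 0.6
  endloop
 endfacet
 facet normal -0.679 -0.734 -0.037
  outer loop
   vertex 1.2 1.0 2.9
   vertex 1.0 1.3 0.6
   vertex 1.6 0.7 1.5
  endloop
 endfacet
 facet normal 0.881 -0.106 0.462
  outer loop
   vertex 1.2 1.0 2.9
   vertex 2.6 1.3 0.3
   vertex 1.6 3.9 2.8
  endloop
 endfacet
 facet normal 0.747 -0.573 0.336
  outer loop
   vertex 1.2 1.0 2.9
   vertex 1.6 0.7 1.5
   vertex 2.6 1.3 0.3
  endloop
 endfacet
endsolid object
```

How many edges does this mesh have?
12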